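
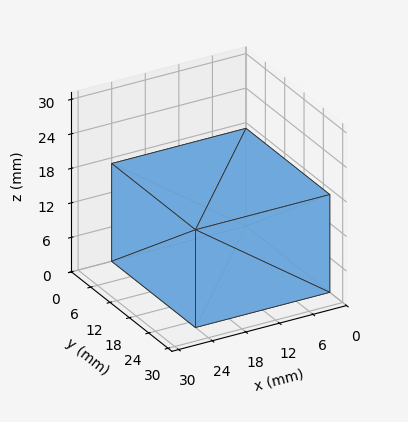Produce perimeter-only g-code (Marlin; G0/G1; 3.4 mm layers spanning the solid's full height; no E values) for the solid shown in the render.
Reading the render: the shape is a rectangular box, roughly 24 × 26 mm footprint and 17 mm tall (dimensions read to the nearest mm from the axis ticks). For the g-code, the solid's height is divided into equal slices at the stated Δz and each level perimeter traced with G1 moves after a G0 lift.

; perimeter-only toolpath
G21 ; units = mm
G90 ; absolute positioning
G28 ; home
; layer 1
G0 Z3.4
G0 X0.0 Y0.0
G1 X24.0 Y0.0
G1 X24.0 Y26.0
G1 X0.0 Y26.0
G1 X0.0 Y0.0
; layer 2
G0 Z6.8
G0 X0.0 Y0.0
G1 X24.0 Y0.0
G1 X24.0 Y26.0
G1 X0.0 Y26.0
G1 X0.0 Y0.0
; layer 3
G0 Z10.2
G0 X0.0 Y0.0
G1 X24.0 Y0.0
G1 X24.0 Y26.0
G1 X0.0 Y26.0
G1 X0.0 Y0.0
; layer 4
G0 Z13.6
G0 X0.0 Y0.0
G1 X24.0 Y0.0
G1 X24.0 Y26.0
G1 X0.0 Y26.0
G1 X0.0 Y0.0
; layer 5
G0 Z17.0
G0 X0.0 Y0.0
G1 X24.0 Y0.0
G1 X24.0 Y26.0
G1 X0.0 Y26.0
G1 X0.0 Y0.0
M2 ; end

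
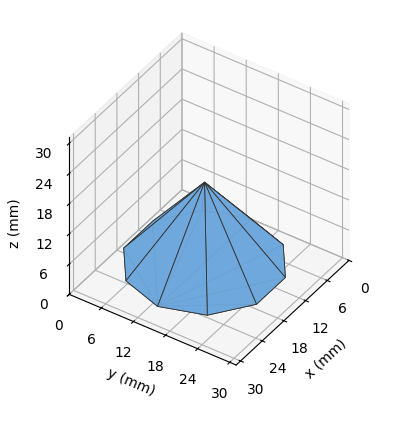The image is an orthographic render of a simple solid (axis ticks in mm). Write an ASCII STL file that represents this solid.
Reading the render: the shape is a regular 10-sided pyramid, base circumscribed radius ≈ 13 mm, apex at z ≈ 16 mm (dimensions read to the nearest mm from the axis ticks). For the STL, each face is triangulated and given an outward normal.

solid part
  facet normal 0.0000 0.0000 -1.0000
    outer loop
      vertex 17.0 25.4 0.0
      vertex 23.5 20.6 0.0
      vertex 26.0 13.0 0.0
    endloop
  endfacet
  facet normal 0.0000 0.0000 -1.0000
    outer loop
      vertex 9.0 25.4 0.0
      vertex 17.0 25.4 0.0
      vertex 26.0 13.0 0.0
    endloop
  endfacet
  facet normal 0.0000 0.0000 -1.0000
    outer loop
      vertex 2.5 20.6 0.0
      vertex 9.0 25.4 0.0
      vertex 26.0 13.0 0.0
    endloop
  endfacet
  facet normal 0.0000 0.0000 -1.0000
    outer loop
      vertex 0.0 13.0 0.0
      vertex 2.5 20.6 0.0
      vertex 26.0 13.0 0.0
    endloop
  endfacet
  facet normal 0.0000 0.0000 -1.0000
    outer loop
      vertex 2.5 5.4 0.0
      vertex 0.0 13.0 0.0
      vertex 26.0 13.0 0.0
    endloop
  endfacet
  facet normal 0.0000 0.0000 -1.0000
    outer loop
      vertex 9.0 0.6 0.0
      vertex 2.5 5.4 0.0
      vertex 26.0 13.0 0.0
    endloop
  endfacet
  facet normal 0.0000 0.0000 -1.0000
    outer loop
      vertex 17.0 0.6 0.0
      vertex 9.0 0.6 0.0
      vertex 26.0 13.0 0.0
    endloop
  endfacet
  facet normal 0.0000 0.0000 -1.0000
    outer loop
      vertex 23.5 5.4 0.0
      vertex 17.0 0.6 0.0
      vertex 26.0 13.0 0.0
    endloop
  endfacet
  facet normal 0.7520 0.2474 0.6110
    outer loop
      vertex 26.0 13.0 0.0
      vertex 23.5 20.6 0.0
      vertex 13.0 13.0 16.0
    endloop
  endfacet
  facet normal 0.4702 0.6368 0.6111
    outer loop
      vertex 23.5 20.6 0.0
      vertex 17.0 25.4 0.0
      vertex 13.0 13.0 16.0
    endloop
  endfacet
  facet normal 0.0000 0.7904 0.6126
    outer loop
      vertex 17.0 25.4 0.0
      vertex 9.0 25.4 0.0
      vertex 13.0 13.0 16.0
    endloop
  endfacet
  facet normal -0.4702 0.6368 0.6111
    outer loop
      vertex 9.0 25.4 0.0
      vertex 2.5 20.6 0.0
      vertex 13.0 13.0 16.0
    endloop
  endfacet
  facet normal -0.7520 0.2474 0.6110
    outer loop
      vertex 2.5 20.6 0.0
      vertex 0.0 13.0 0.0
      vertex 13.0 13.0 16.0
    endloop
  endfacet
  facet normal -0.7520 -0.2474 0.6110
    outer loop
      vertex 0.0 13.0 0.0
      vertex 2.5 5.4 0.0
      vertex 13.0 13.0 16.0
    endloop
  endfacet
  facet normal -0.4702 -0.6368 0.6111
    outer loop
      vertex 2.5 5.4 0.0
      vertex 9.0 0.6 0.0
      vertex 13.0 13.0 16.0
    endloop
  endfacet
  facet normal 0.0000 -0.7904 0.6126
    outer loop
      vertex 9.0 0.6 0.0
      vertex 17.0 0.6 0.0
      vertex 13.0 13.0 16.0
    endloop
  endfacet
  facet normal 0.4702 -0.6368 0.6111
    outer loop
      vertex 17.0 0.6 0.0
      vertex 23.5 5.4 0.0
      vertex 13.0 13.0 16.0
    endloop
  endfacet
  facet normal 0.7520 -0.2474 0.6110
    outer loop
      vertex 23.5 5.4 0.0
      vertex 26.0 13.0 0.0
      vertex 13.0 13.0 16.0
    endloop
  endfacet
endsolid part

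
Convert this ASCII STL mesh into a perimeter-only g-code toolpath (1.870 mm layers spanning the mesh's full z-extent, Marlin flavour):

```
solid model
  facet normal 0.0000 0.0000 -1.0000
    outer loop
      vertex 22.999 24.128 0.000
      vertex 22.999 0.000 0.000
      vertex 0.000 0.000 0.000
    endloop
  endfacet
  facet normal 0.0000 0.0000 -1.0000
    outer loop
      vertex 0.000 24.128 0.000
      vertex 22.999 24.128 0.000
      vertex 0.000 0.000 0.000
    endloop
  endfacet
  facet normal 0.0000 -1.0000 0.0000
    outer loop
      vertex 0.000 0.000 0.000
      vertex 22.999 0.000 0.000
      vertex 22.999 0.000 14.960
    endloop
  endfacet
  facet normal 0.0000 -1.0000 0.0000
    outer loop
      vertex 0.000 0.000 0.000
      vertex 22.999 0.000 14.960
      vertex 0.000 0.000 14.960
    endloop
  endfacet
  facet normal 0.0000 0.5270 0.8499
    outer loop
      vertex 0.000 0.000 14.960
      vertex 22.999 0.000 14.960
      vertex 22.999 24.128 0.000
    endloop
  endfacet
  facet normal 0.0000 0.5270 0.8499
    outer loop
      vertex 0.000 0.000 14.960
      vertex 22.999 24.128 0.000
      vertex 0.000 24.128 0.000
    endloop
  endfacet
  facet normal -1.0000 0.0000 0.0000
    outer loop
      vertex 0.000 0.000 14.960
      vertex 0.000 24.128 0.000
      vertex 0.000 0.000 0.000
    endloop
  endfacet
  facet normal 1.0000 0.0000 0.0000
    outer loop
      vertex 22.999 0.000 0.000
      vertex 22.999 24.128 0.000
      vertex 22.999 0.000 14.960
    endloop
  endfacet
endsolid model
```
; perimeter-only toolpath
G21 ; units = mm
G90 ; absolute positioning
G28 ; home
; layer 1
G0 Z1.870
G0 X0.000 Y0.000
G1 X22.999 Y0.000
G1 X22.999 Y21.112
G1 X0.000 Y21.112
G1 X0.000 Y0.000
; layer 2
G0 Z3.740
G0 X0.000 Y0.000
G1 X22.999 Y0.000
G1 X22.999 Y18.096
G1 X0.000 Y18.096
G1 X0.000 Y0.000
; layer 3
G0 Z5.610
G0 X0.000 Y0.000
G1 X22.999 Y0.000
G1 X22.999 Y15.080
G1 X0.000 Y15.080
G1 X0.000 Y0.000
; layer 4
G0 Z7.480
G0 X0.000 Y0.000
G1 X22.999 Y0.000
G1 X22.999 Y12.064
G1 X0.000 Y12.064
G1 X0.000 Y0.000
; layer 5
G0 Z9.350
G0 X0.000 Y0.000
G1 X22.999 Y0.000
G1 X22.999 Y9.048
G1 X0.000 Y9.048
G1 X0.000 Y0.000
; layer 6
G0 Z11.220
G0 X0.000 Y0.000
G1 X22.999 Y0.000
G1 X22.999 Y6.032
G1 X0.000 Y6.032
G1 X0.000 Y0.000
; layer 7
G0 Z13.090
G0 X0.000 Y0.000
G1 X22.999 Y0.000
G1 X22.999 Y3.016
G1 X0.000 Y3.016
G1 X0.000 Y0.000
M2 ; end

The solid is a wedge (ramp): 23 × 24.1 mm base, rising to 15 mm along the y=0 edge and sloping linearly to z=0 at y=24.1. Slicing at Δz = 1.870 mm — 8 equal slices spanning the solid's height, so layer i sits at z = i·h/8 — gives 7 non-empty perimeters. Each is a 4-segment closed polygon; G0 lifts to the layer z and rapids to the start vertex, then G1 traces the edges. The cross-section shrinks linearly with z (the slice at the apex is degenerate and omitted).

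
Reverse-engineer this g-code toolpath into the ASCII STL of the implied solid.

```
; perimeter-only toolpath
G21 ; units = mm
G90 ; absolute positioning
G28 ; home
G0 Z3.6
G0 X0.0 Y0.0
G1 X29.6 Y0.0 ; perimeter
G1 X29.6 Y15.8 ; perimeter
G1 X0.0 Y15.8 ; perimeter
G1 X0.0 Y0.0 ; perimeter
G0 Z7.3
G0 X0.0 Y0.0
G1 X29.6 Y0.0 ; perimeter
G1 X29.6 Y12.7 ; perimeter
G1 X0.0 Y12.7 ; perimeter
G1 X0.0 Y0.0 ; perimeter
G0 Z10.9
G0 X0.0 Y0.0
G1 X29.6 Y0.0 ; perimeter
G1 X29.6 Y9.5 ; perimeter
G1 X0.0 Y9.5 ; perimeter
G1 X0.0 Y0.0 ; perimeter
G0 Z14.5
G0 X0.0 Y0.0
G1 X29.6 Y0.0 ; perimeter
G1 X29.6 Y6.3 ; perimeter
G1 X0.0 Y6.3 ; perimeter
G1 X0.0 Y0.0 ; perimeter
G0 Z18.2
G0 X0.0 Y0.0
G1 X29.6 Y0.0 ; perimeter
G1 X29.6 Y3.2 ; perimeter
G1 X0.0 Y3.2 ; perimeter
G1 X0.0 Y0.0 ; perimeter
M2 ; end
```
solid part
  facet normal 0.0000 0.0000 -1.0000
    outer loop
      vertex 29.6 19.0 0.0
      vertex 29.6 0.0 0.0
      vertex 0.0 0.0 0.0
    endloop
  endfacet
  facet normal 0.0000 0.0000 -1.0000
    outer loop
      vertex 0.0 19.0 0.0
      vertex 29.6 19.0 0.0
      vertex 0.0 0.0 0.0
    endloop
  endfacet
  facet normal 0.0000 -1.0000 0.0000
    outer loop
      vertex 0.0 0.0 0.0
      vertex 29.6 0.0 0.0
      vertex 29.6 0.0 21.8
    endloop
  endfacet
  facet normal 0.0000 -1.0000 0.0000
    outer loop
      vertex 0.0 0.0 0.0
      vertex 29.6 0.0 21.8
      vertex 0.0 0.0 21.8
    endloop
  endfacet
  facet normal 0.0000 0.7539 0.6570
    outer loop
      vertex 0.0 0.0 21.8
      vertex 29.6 0.0 21.8
      vertex 29.6 19.0 0.0
    endloop
  endfacet
  facet normal 0.0000 0.7539 0.6570
    outer loop
      vertex 0.0 0.0 21.8
      vertex 29.6 19.0 0.0
      vertex 0.0 19.0 0.0
    endloop
  endfacet
  facet normal -1.0000 0.0000 0.0000
    outer loop
      vertex 0.0 0.0 21.8
      vertex 0.0 19.0 0.0
      vertex 0.0 0.0 0.0
    endloop
  endfacet
  facet normal 1.0000 0.0000 0.0000
    outer loop
      vertex 29.6 0.0 0.0
      vertex 29.6 19.0 0.0
      vertex 29.6 0.0 21.8
    endloop
  endfacet
endsolid part

The G0 Z moves step by Δz≈3.6 mm. The G1 loops shrink linearly with z, so the solid tapers from its base footprint up to z≈21.8. Closing with a flat bottom cap and the tapered top and triangulating gives 8 facets — a wedge (ramp): 29.6 × 19 mm base, rising to 21.8 mm along the y=0 edge and sloping linearly to z=0 at y=19.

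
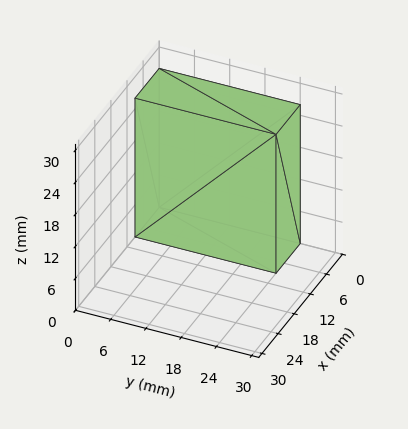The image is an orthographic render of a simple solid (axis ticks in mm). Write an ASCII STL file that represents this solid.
Reading the render: the shape is a rectangular box, roughly 9 × 24 mm footprint and 26 mm tall (dimensions read to the nearest mm from the axis ticks). For the STL, each face is triangulated and given an outward normal.

solid part
  facet normal 0.0000 0.0000 -1.0000
    outer loop
      vertex 9.0 24.0 0.0
      vertex 9.0 0.0 0.0
      vertex 0.0 0.0 0.0
    endloop
  endfacet
  facet normal 0.0000 0.0000 -1.0000
    outer loop
      vertex 0.0 24.0 0.0
      vertex 9.0 24.0 0.0
      vertex 0.0 0.0 0.0
    endloop
  endfacet
  facet normal 0.0000 0.0000 1.0000
    outer loop
      vertex 0.0 0.0 26.0
      vertex 9.0 0.0 26.0
      vertex 9.0 24.0 26.0
    endloop
  endfacet
  facet normal 0.0000 0.0000 1.0000
    outer loop
      vertex 0.0 0.0 26.0
      vertex 9.0 24.0 26.0
      vertex 0.0 24.0 26.0
    endloop
  endfacet
  facet normal 0.0000 -1.0000 0.0000
    outer loop
      vertex 0.0 0.0 0.0
      vertex 9.0 0.0 0.0
      vertex 9.0 0.0 26.0
    endloop
  endfacet
  facet normal 0.0000 -1.0000 0.0000
    outer loop
      vertex 0.0 0.0 0.0
      vertex 9.0 0.0 26.0
      vertex 0.0 0.0 26.0
    endloop
  endfacet
  facet normal 0.0000 1.0000 0.0000
    outer loop
      vertex 9.0 24.0 26.0
      vertex 9.0 24.0 0.0
      vertex 0.0 24.0 0.0
    endloop
  endfacet
  facet normal 0.0000 1.0000 0.0000
    outer loop
      vertex 0.0 24.0 26.0
      vertex 9.0 24.0 26.0
      vertex 0.0 24.0 0.0
    endloop
  endfacet
  facet normal -1.0000 0.0000 0.0000
    outer loop
      vertex 0.0 24.0 26.0
      vertex 0.0 24.0 0.0
      vertex 0.0 0.0 0.0
    endloop
  endfacet
  facet normal -1.0000 0.0000 0.0000
    outer loop
      vertex 0.0 0.0 26.0
      vertex 0.0 24.0 26.0
      vertex 0.0 0.0 0.0
    endloop
  endfacet
  facet normal 1.0000 0.0000 0.0000
    outer loop
      vertex 9.0 0.0 0.0
      vertex 9.0 24.0 0.0
      vertex 9.0 24.0 26.0
    endloop
  endfacet
  facet normal 1.0000 0.0000 0.0000
    outer loop
      vertex 9.0 0.0 0.0
      vertex 9.0 24.0 26.0
      vertex 9.0 0.0 26.0
    endloop
  endfacet
endsolid part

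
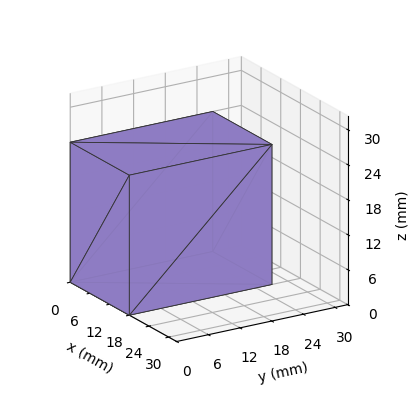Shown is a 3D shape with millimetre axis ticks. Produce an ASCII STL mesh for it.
Reading the render: the shape is a rectangular box, roughly 18 × 27 mm footprint and 24 mm tall (dimensions read to the nearest mm from the axis ticks). For the STL, each face is triangulated and given an outward normal.

solid part
  facet normal 0.0000 0.0000 -1.0000
    outer loop
      vertex 18.00 27.00 0.00
      vertex 18.00 0.00 0.00
      vertex 0.00 0.00 0.00
    endloop
  endfacet
  facet normal 0.0000 0.0000 -1.0000
    outer loop
      vertex 0.00 27.00 0.00
      vertex 18.00 27.00 0.00
      vertex 0.00 0.00 0.00
    endloop
  endfacet
  facet normal 0.0000 0.0000 1.0000
    outer loop
      vertex 0.00 0.00 24.00
      vertex 18.00 0.00 24.00
      vertex 18.00 27.00 24.00
    endloop
  endfacet
  facet normal 0.0000 0.0000 1.0000
    outer loop
      vertex 0.00 0.00 24.00
      vertex 18.00 27.00 24.00
      vertex 0.00 27.00 24.00
    endloop
  endfacet
  facet normal 0.0000 -1.0000 0.0000
    outer loop
      vertex 0.00 0.00 0.00
      vertex 18.00 0.00 0.00
      vertex 18.00 0.00 24.00
    endloop
  endfacet
  facet normal 0.0000 -1.0000 0.0000
    outer loop
      vertex 0.00 0.00 0.00
      vertex 18.00 0.00 24.00
      vertex 0.00 0.00 24.00
    endloop
  endfacet
  facet normal 0.0000 1.0000 0.0000
    outer loop
      vertex 18.00 27.00 24.00
      vertex 18.00 27.00 0.00
      vertex 0.00 27.00 0.00
    endloop
  endfacet
  facet normal 0.0000 1.0000 0.0000
    outer loop
      vertex 0.00 27.00 24.00
      vertex 18.00 27.00 24.00
      vertex 0.00 27.00 0.00
    endloop
  endfacet
  facet normal -1.0000 0.0000 0.0000
    outer loop
      vertex 0.00 27.00 24.00
      vertex 0.00 27.00 0.00
      vertex 0.00 0.00 0.00
    endloop
  endfacet
  facet normal -1.0000 0.0000 0.0000
    outer loop
      vertex 0.00 0.00 24.00
      vertex 0.00 27.00 24.00
      vertex 0.00 0.00 0.00
    endloop
  endfacet
  facet normal 1.0000 0.0000 0.0000
    outer loop
      vertex 18.00 0.00 0.00
      vertex 18.00 27.00 0.00
      vertex 18.00 27.00 24.00
    endloop
  endfacet
  facet normal 1.0000 0.0000 0.0000
    outer loop
      vertex 18.00 0.00 0.00
      vertex 18.00 27.00 24.00
      vertex 18.00 0.00 24.00
    endloop
  endfacet
endsolid part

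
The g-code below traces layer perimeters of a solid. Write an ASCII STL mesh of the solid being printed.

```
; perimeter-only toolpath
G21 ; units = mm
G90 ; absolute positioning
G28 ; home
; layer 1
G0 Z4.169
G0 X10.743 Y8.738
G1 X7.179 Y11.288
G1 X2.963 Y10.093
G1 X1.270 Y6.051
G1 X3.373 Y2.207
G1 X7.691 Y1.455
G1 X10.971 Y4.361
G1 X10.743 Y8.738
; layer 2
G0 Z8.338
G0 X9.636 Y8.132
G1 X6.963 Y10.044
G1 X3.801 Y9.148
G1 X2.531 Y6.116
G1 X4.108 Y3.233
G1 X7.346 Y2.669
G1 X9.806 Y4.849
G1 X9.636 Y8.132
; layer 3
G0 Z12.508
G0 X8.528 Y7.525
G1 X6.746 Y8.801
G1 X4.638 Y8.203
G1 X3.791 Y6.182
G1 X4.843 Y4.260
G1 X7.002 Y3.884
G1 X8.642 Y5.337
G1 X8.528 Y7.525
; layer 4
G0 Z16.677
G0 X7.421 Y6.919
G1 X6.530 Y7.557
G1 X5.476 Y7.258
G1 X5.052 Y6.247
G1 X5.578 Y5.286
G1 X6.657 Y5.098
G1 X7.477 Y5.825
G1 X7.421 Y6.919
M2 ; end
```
solid part
  facet normal 0.0000 0.0000 -1.0000
    outer loop
      vertex 2.126 11.038 0.000
      vertex 7.396 12.532 0.000
      vertex 11.851 9.344 0.000
    endloop
  endfacet
  facet normal 0.0000 0.0000 -1.0000
    outer loop
      vertex 0.009 5.985 0.000
      vertex 2.126 11.038 0.000
      vertex 11.851 9.344 0.000
    endloop
  endfacet
  facet normal 0.0000 0.0000 -1.0000
    outer loop
      vertex 2.638 1.180 0.000
      vertex 0.009 5.985 0.000
      vertex 11.851 9.344 0.000
    endloop
  endfacet
  facet normal 0.0000 0.0000 -1.0000
    outer loop
      vertex 8.035 0.240 0.000
      vertex 2.638 1.180 0.000
      vertex 11.851 9.344 0.000
    endloop
  endfacet
  facet normal 0.0000 0.0000 -1.0000
    outer loop
      vertex 12.135 3.873 0.000
      vertex 8.035 0.240 0.000
      vertex 11.851 9.344 0.000
    endloop
  endfacet
  facet normal 0.5614 0.7845 0.2632
    outer loop
      vertex 11.851 9.344 0.000
      vertex 7.396 12.532 0.000
      vertex 6.313 6.313 20.846
    endloop
  endfacet
  facet normal -0.2631 0.9282 0.2632
    outer loop
      vertex 7.396 12.532 0.000
      vertex 2.126 11.038 0.000
      vertex 6.313 6.313 20.846
    endloop
  endfacet
  facet normal -0.8898 0.3728 0.2632
    outer loop
      vertex 2.126 11.038 0.000
      vertex 0.009 5.985 0.000
      vertex 6.313 6.313 20.846
    endloop
  endfacet
  facet normal -0.8463 -0.4631 0.2632
    outer loop
      vertex 0.009 5.985 0.000
      vertex 2.638 1.180 0.000
      vertex 6.313 6.313 20.846
    endloop
  endfacet
  facet normal -0.1655 -0.9504 0.2632
    outer loop
      vertex 2.638 1.180 0.000
      vertex 8.035 0.240 0.000
      vertex 6.313 6.313 20.846
    endloop
  endfacet
  facet normal 0.6398 -0.7221 0.2632
    outer loop
      vertex 8.035 0.240 0.000
      vertex 12.135 3.873 0.000
      vertex 6.313 6.313 20.846
    endloop
  endfacet
  facet normal 0.9634 0.0500 0.2632
    outer loop
      vertex 12.135 3.873 0.000
      vertex 11.851 9.344 0.000
      vertex 6.313 6.313 20.846
    endloop
  endfacet
endsolid part

The G0 Z moves step by Δz≈4.169 mm. The G1 loops shrink linearly with z, so the solid tapers from its base footprint up to z≈20.8. Closing with a flat bottom cap and the tapered top and triangulating gives 12 facets — a regular 7-sided pyramid, base circumscribed radius ≈ 6.31 mm, apex at z ≈ 20.8 mm.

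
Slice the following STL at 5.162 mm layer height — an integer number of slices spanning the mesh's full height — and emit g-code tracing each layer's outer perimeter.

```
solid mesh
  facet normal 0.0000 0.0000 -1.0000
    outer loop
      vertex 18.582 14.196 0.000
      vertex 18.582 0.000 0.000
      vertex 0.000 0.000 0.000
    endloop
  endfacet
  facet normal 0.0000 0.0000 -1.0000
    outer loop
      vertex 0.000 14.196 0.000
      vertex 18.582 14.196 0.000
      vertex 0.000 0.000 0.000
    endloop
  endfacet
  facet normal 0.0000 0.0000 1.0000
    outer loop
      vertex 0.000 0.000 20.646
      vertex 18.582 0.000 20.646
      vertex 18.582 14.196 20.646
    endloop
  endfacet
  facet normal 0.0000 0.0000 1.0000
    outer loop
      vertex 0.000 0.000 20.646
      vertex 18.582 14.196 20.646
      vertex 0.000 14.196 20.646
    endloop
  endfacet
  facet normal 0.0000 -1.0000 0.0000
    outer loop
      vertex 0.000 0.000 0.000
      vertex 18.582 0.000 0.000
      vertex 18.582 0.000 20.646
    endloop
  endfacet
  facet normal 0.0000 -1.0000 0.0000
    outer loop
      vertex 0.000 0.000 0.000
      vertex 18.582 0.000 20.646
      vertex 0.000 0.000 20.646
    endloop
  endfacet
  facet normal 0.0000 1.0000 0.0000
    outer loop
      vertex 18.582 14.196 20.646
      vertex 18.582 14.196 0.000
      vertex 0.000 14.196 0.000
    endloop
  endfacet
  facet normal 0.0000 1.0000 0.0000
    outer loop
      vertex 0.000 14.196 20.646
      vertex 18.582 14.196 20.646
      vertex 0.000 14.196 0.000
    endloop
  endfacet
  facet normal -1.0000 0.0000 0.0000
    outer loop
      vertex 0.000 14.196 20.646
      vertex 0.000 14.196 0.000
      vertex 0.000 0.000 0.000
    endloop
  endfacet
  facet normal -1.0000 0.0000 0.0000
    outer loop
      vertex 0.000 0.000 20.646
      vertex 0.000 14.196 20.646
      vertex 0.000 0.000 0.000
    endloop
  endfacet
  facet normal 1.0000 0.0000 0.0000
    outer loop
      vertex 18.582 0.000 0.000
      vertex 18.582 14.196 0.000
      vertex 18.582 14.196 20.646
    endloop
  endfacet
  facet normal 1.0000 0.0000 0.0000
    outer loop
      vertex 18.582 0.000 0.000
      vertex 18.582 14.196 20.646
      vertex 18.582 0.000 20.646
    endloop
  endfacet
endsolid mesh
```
; perimeter-only toolpath
G21 ; units = mm
G90 ; absolute positioning
G28 ; home
; layer 1
G0 Z5.162
G0 X0.000 Y0.000
G1 X18.582 Y0.000
G1 X18.582 Y14.196
G1 X0.000 Y14.196
G1 X0.000 Y0.000
; layer 2
G0 Z10.323
G0 X0.000 Y0.000
G1 X18.582 Y0.000
G1 X18.582 Y14.196
G1 X0.000 Y14.196
G1 X0.000 Y0.000
; layer 3
G0 Z15.485
G0 X0.000 Y0.000
G1 X18.582 Y0.000
G1 X18.582 Y14.196
G1 X0.000 Y14.196
G1 X0.000 Y0.000
; layer 4
G0 Z20.646
G0 X0.000 Y0.000
G1 X18.582 Y0.000
G1 X18.582 Y14.196
G1 X0.000 Y14.196
G1 X0.000 Y0.000
M2 ; end

The solid is a rectangular box, roughly 18.6 × 14.2 mm footprint and 20.6 mm tall. Slicing at Δz = 5.162 mm — 4 equal slices spanning the solid's height, so layer i sits at z = i·h/4 — gives 4 non-empty perimeters. Each is a 4-segment closed polygon; G0 lifts to the layer z and rapids to the start vertex, then G1 traces the edges.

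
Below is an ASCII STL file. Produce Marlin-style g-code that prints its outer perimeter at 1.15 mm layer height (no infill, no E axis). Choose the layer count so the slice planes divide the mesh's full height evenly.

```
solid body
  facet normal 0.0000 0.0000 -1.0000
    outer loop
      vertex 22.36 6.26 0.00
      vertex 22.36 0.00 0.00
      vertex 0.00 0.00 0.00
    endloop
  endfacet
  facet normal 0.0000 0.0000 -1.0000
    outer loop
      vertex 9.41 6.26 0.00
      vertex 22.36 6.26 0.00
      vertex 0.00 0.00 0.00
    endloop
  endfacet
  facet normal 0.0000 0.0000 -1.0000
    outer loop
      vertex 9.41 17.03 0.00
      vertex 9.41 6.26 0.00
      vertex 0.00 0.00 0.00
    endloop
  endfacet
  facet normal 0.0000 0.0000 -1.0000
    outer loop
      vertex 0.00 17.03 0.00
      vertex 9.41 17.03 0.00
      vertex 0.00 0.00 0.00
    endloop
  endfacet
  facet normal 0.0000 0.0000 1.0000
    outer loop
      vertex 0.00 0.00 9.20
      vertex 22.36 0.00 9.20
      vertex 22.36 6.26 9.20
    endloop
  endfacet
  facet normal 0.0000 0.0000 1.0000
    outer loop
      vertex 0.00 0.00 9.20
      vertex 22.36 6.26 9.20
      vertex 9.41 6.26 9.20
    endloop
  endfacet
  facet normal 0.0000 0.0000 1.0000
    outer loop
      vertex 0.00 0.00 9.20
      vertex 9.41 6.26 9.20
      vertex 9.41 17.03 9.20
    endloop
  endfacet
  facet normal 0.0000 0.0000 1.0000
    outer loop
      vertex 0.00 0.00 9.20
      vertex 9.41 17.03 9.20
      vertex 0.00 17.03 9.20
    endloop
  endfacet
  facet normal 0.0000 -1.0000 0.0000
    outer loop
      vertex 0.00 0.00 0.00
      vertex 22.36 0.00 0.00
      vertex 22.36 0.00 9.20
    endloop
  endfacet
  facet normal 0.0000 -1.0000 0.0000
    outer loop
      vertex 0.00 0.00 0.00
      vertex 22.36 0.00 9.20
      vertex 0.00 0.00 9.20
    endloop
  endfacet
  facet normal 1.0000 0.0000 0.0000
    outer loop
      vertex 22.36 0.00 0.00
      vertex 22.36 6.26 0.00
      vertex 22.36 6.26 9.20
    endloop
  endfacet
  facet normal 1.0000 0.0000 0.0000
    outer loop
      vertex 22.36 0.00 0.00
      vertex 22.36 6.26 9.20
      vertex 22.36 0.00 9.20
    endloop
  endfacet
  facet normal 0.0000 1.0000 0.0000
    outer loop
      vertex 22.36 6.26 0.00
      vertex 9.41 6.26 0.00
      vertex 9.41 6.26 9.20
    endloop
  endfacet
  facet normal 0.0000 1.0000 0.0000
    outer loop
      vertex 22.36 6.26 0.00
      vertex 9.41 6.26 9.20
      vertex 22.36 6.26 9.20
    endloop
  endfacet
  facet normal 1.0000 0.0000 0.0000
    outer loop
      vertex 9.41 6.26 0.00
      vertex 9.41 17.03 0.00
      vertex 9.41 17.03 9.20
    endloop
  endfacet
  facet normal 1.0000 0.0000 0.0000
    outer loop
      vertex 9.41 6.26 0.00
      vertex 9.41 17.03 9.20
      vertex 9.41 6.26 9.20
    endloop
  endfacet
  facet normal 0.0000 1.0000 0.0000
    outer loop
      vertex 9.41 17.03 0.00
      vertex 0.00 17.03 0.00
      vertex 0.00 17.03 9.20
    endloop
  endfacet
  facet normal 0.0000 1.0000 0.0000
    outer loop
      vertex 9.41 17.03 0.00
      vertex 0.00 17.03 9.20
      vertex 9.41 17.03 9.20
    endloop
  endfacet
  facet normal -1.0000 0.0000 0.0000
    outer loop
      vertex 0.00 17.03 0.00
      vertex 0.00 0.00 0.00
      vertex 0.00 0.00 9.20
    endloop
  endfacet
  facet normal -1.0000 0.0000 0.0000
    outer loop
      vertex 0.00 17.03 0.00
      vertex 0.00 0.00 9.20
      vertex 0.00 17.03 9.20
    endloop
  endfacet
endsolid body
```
; perimeter-only toolpath
G21 ; units = mm
G90 ; absolute positioning
G28 ; home
; layer 1
G0 Z1.15
G0 X0.00 Y0.00
G1 X22.36 Y0.00
G1 X22.36 Y6.26
G1 X9.41 Y6.26
G1 X9.41 Y17.03
G1 X0.00 Y17.03
G1 X0.00 Y0.00
; layer 2
G0 Z2.30
G0 X0.00 Y0.00
G1 X22.36 Y0.00
G1 X22.36 Y6.26
G1 X9.41 Y6.26
G1 X9.41 Y17.03
G1 X0.00 Y17.03
G1 X0.00 Y0.00
; layer 3
G0 Z3.45
G0 X0.00 Y0.00
G1 X22.36 Y0.00
G1 X22.36 Y6.26
G1 X9.41 Y6.26
G1 X9.41 Y17.03
G1 X0.00 Y17.03
G1 X0.00 Y0.00
; layer 4
G0 Z4.60
G0 X0.00 Y0.00
G1 X22.36 Y0.00
G1 X22.36 Y6.26
G1 X9.41 Y6.26
G1 X9.41 Y17.03
G1 X0.00 Y17.03
G1 X0.00 Y0.00
; layer 5
G0 Z5.75
G0 X0.00 Y0.00
G1 X22.36 Y0.00
G1 X22.36 Y6.26
G1 X9.41 Y6.26
G1 X9.41 Y17.03
G1 X0.00 Y17.03
G1 X0.00 Y0.00
; layer 6
G0 Z6.90
G0 X0.00 Y0.00
G1 X22.36 Y0.00
G1 X22.36 Y6.26
G1 X9.41 Y6.26
G1 X9.41 Y17.03
G1 X0.00 Y17.03
G1 X0.00 Y0.00
; layer 7
G0 Z8.05
G0 X0.00 Y0.00
G1 X22.36 Y0.00
G1 X22.36 Y6.26
G1 X9.41 Y6.26
G1 X9.41 Y17.03
G1 X0.00 Y17.03
G1 X0.00 Y0.00
; layer 8
G0 Z9.20
G0 X0.00 Y0.00
G1 X22.36 Y0.00
G1 X22.36 Y6.26
G1 X9.41 Y6.26
G1 X9.41 Y17.03
G1 X0.00 Y17.03
G1 X0.00 Y0.00
M2 ; end

The solid is an L-shaped prism: outer 22.4 × 17 mm, arm thicknesses ≈ 6.26 mm (horizontal) and 9.41 mm (vertical), extruded 9.2 mm in z. Slicing at Δz = 1.15 mm — 8 equal slices spanning the solid's height, so layer i sits at z = i·h/8 — gives 8 non-empty perimeters. Each is a 6-segment closed polygon; G0 lifts to the layer z and rapids to the start vertex, then G1 traces the edges.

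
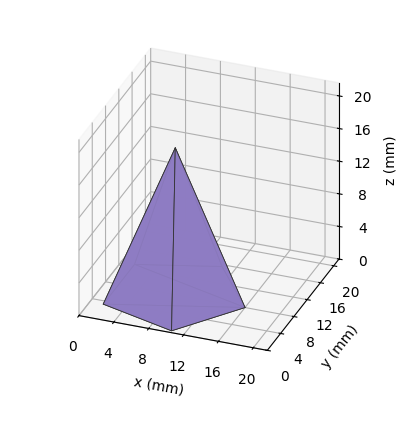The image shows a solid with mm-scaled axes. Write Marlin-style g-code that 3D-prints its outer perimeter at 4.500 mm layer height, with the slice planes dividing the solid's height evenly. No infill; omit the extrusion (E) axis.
Reading the render: the shape is a regular 5-sided pyramid, base circumscribed radius ≈ 8 mm, apex at z ≈ 18 mm (dimensions read to the nearest mm from the axis ticks). For the g-code, the solid's height is divided into equal slices at the stated Δz and each level perimeter traced with G1 moves after a G0 lift.

; perimeter-only toolpath
G21 ; units = mm
G90 ; absolute positioning
G28 ; home
; layer 1
G0 Z4.500
G0 X14.000 Y8.000
G1 X9.854 Y13.706
G1 X3.146 Y11.527
G1 X3.146 Y4.473
G1 X9.854 Y2.294
G1 X14.000 Y8.000
; layer 2
G0 Z9.000
G0 X12.000 Y8.000
G1 X9.236 Y11.804
G1 X4.764 Y10.351
G1 X4.764 Y5.649
G1 X9.236 Y4.196
G1 X12.000 Y8.000
; layer 3
G0 Z13.500
G0 X10.000 Y8.000
G1 X8.618 Y9.902
G1 X6.382 Y9.175
G1 X6.382 Y6.825
G1 X8.618 Y6.098
G1 X10.000 Y8.000
M2 ; end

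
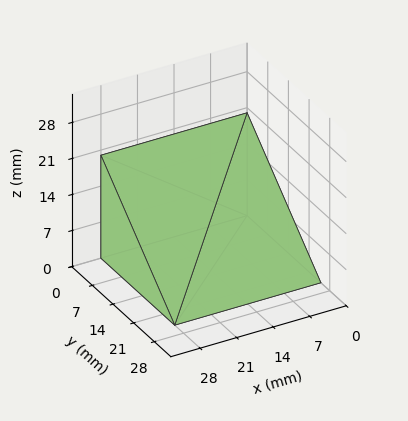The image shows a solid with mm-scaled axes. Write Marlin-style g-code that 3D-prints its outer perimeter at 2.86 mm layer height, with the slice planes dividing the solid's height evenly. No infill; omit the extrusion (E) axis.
Reading the render: the shape is a wedge (ramp): 28 × 25 mm base, rising to 20 mm along the y=0 edge and sloping linearly to z=0 at y=25 (dimensions read to the nearest mm from the axis ticks). For the g-code, the solid's height is divided into equal slices at the stated Δz and each level perimeter traced with G1 moves after a G0 lift.

; perimeter-only toolpath
G21 ; units = mm
G90 ; absolute positioning
G28 ; home
; layer 1
G0 Z2.86
G0 X0.00 Y0.00
G1 X28.00 Y0.00
G1 X28.00 Y21.43
G1 X0.00 Y21.43
G1 X0.00 Y0.00
; layer 2
G0 Z5.71
G0 X0.00 Y0.00
G1 X28.00 Y0.00
G1 X28.00 Y17.86
G1 X0.00 Y17.86
G1 X0.00 Y0.00
; layer 3
G0 Z8.57
G0 X0.00 Y0.00
G1 X28.00 Y0.00
G1 X28.00 Y14.29
G1 X0.00 Y14.29
G1 X0.00 Y0.00
; layer 4
G0 Z11.43
G0 X0.00 Y0.00
G1 X28.00 Y0.00
G1 X28.00 Y10.71
G1 X0.00 Y10.71
G1 X0.00 Y0.00
; layer 5
G0 Z14.29
G0 X0.00 Y0.00
G1 X28.00 Y0.00
G1 X28.00 Y7.14
G1 X0.00 Y7.14
G1 X0.00 Y0.00
; layer 6
G0 Z17.14
G0 X0.00 Y0.00
G1 X28.00 Y0.00
G1 X28.00 Y3.57
G1 X0.00 Y3.57
G1 X0.00 Y0.00
M2 ; end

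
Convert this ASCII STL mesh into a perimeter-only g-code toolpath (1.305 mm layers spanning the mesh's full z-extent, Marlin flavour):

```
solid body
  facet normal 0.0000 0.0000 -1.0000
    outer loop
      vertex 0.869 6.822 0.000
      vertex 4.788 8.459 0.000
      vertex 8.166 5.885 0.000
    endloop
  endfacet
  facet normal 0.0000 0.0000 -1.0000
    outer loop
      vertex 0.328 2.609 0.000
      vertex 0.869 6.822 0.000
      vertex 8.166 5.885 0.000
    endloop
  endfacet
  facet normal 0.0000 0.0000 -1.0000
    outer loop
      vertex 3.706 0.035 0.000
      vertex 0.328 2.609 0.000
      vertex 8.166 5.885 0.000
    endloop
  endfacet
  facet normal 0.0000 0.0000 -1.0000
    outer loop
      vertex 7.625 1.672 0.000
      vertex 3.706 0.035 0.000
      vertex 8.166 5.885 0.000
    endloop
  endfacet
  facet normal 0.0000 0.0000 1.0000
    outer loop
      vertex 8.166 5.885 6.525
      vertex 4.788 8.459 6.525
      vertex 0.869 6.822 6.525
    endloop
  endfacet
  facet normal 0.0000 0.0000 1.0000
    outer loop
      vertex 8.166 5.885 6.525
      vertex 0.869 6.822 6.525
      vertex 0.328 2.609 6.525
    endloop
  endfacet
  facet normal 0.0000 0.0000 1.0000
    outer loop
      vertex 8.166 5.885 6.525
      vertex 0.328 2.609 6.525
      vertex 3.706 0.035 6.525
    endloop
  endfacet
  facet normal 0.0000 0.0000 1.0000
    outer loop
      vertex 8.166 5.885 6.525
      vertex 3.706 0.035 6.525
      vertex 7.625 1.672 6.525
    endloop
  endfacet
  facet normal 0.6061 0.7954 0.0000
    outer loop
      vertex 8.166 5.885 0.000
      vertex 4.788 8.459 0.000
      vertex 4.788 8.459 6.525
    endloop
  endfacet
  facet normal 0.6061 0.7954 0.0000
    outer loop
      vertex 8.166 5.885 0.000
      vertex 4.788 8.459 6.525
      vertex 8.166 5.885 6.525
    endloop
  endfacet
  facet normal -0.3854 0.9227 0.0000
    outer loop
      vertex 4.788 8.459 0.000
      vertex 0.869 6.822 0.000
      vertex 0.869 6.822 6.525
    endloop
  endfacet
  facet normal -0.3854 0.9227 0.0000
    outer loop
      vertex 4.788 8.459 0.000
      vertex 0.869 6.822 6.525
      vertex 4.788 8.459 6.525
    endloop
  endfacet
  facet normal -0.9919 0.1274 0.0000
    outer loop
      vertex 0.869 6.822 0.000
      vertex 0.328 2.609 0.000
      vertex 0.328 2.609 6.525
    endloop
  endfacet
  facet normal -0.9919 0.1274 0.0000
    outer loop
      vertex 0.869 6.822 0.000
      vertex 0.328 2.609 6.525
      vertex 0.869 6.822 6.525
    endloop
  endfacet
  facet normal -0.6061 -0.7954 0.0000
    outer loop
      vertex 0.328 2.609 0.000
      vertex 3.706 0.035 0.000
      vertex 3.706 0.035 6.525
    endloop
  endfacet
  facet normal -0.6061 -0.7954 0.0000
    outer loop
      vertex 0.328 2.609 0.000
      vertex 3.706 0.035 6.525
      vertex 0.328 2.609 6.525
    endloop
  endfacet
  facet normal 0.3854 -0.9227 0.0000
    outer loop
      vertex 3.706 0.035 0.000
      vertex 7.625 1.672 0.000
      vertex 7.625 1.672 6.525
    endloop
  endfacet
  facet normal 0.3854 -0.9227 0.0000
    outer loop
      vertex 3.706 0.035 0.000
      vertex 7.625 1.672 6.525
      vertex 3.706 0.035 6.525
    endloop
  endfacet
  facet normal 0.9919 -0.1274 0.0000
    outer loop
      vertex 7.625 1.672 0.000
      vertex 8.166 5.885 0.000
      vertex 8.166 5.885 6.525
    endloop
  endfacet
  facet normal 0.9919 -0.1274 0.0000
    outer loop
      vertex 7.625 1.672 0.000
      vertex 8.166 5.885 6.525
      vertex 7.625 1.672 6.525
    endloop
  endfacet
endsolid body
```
; perimeter-only toolpath
G21 ; units = mm
G90 ; absolute positioning
G28 ; home
; layer 1
G0 Z1.305
G0 X8.166 Y5.885
G1 X4.788 Y8.459
G1 X0.869 Y6.822
G1 X0.328 Y2.609
G1 X3.706 Y0.035
G1 X7.625 Y1.672
G1 X8.166 Y5.885
; layer 2
G0 Z2.610
G0 X8.166 Y5.885
G1 X4.788 Y8.459
G1 X0.869 Y6.822
G1 X0.328 Y2.609
G1 X3.706 Y0.035
G1 X7.625 Y1.672
G1 X8.166 Y5.885
; layer 3
G0 Z3.915
G0 X8.166 Y5.885
G1 X4.788 Y8.459
G1 X0.869 Y6.822
G1 X0.328 Y2.609
G1 X3.706 Y0.035
G1 X7.625 Y1.672
G1 X8.166 Y5.885
; layer 4
G0 Z5.220
G0 X8.166 Y5.885
G1 X4.788 Y8.459
G1 X0.869 Y6.822
G1 X0.328 Y2.609
G1 X3.706 Y0.035
G1 X7.625 Y1.672
G1 X8.166 Y5.885
; layer 5
G0 Z6.525
G0 X8.166 Y5.885
G1 X4.788 Y8.459
G1 X0.869 Y6.822
G1 X0.328 Y2.609
G1 X3.706 Y0.035
G1 X7.625 Y1.672
G1 X8.166 Y5.885
M2 ; end

The solid is a regular 6-sided prism (a cylinder approximated with 6 flat sides), circumscribed radius ≈ 4.25 mm, height ≈ 6.53 mm. Slicing at Δz = 1.305 mm — 5 equal slices spanning the solid's height, so layer i sits at z = i·h/5 — gives 5 non-empty perimeters. Each is a 6-segment closed polygon; G0 lifts to the layer z and rapids to the start vertex, then G1 traces the edges.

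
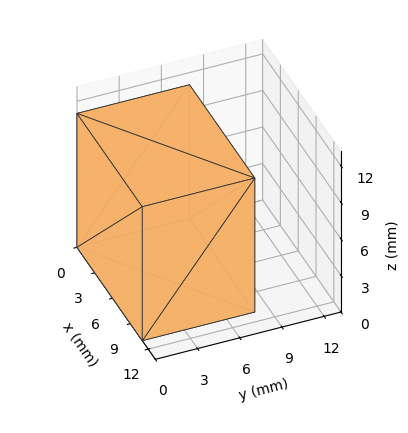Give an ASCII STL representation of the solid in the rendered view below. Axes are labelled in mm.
Reading the render: the shape is a rectangular box, roughly 11 × 8 mm footprint and 11 mm tall (dimensions read to the nearest mm from the axis ticks). For the STL, each face is triangulated and given an outward normal.

solid part
  facet normal 0.0000 0.0000 -1.0000
    outer loop
      vertex 11.000 8.000 0.000
      vertex 11.000 0.000 0.000
      vertex 0.000 0.000 0.000
    endloop
  endfacet
  facet normal 0.0000 0.0000 -1.0000
    outer loop
      vertex 0.000 8.000 0.000
      vertex 11.000 8.000 0.000
      vertex 0.000 0.000 0.000
    endloop
  endfacet
  facet normal 0.0000 0.0000 1.0000
    outer loop
      vertex 0.000 0.000 11.000
      vertex 11.000 0.000 11.000
      vertex 11.000 8.000 11.000
    endloop
  endfacet
  facet normal 0.0000 0.0000 1.0000
    outer loop
      vertex 0.000 0.000 11.000
      vertex 11.000 8.000 11.000
      vertex 0.000 8.000 11.000
    endloop
  endfacet
  facet normal 0.0000 -1.0000 0.0000
    outer loop
      vertex 0.000 0.000 0.000
      vertex 11.000 0.000 0.000
      vertex 11.000 0.000 11.000
    endloop
  endfacet
  facet normal 0.0000 -1.0000 0.0000
    outer loop
      vertex 0.000 0.000 0.000
      vertex 11.000 0.000 11.000
      vertex 0.000 0.000 11.000
    endloop
  endfacet
  facet normal 0.0000 1.0000 0.0000
    outer loop
      vertex 11.000 8.000 11.000
      vertex 11.000 8.000 0.000
      vertex 0.000 8.000 0.000
    endloop
  endfacet
  facet normal 0.0000 1.0000 0.0000
    outer loop
      vertex 0.000 8.000 11.000
      vertex 11.000 8.000 11.000
      vertex 0.000 8.000 0.000
    endloop
  endfacet
  facet normal -1.0000 0.0000 0.0000
    outer loop
      vertex 0.000 8.000 11.000
      vertex 0.000 8.000 0.000
      vertex 0.000 0.000 0.000
    endloop
  endfacet
  facet normal -1.0000 0.0000 0.0000
    outer loop
      vertex 0.000 0.000 11.000
      vertex 0.000 8.000 11.000
      vertex 0.000 0.000 0.000
    endloop
  endfacet
  facet normal 1.0000 0.0000 0.0000
    outer loop
      vertex 11.000 0.000 0.000
      vertex 11.000 8.000 0.000
      vertex 11.000 8.000 11.000
    endloop
  endfacet
  facet normal 1.0000 0.0000 0.0000
    outer loop
      vertex 11.000 0.000 0.000
      vertex 11.000 8.000 11.000
      vertex 11.000 0.000 11.000
    endloop
  endfacet
endsolid part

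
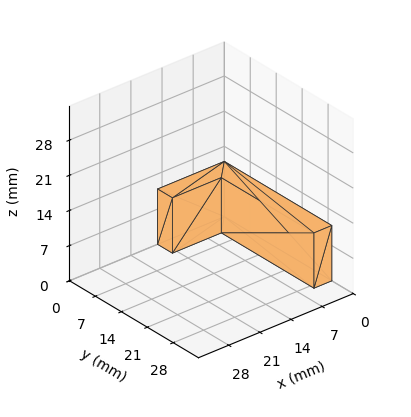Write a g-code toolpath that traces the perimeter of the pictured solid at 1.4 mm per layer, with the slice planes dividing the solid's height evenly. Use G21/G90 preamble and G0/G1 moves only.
Reading the render: the shape is an L-shaped prism: outer 15 × 29 mm, arm thicknesses ≈ 4 mm (horizontal) and 4 mm (vertical), extruded 11 mm in z (dimensions read to the nearest mm from the axis ticks). For the g-code, the solid's height is divided into equal slices at the stated Δz and each level perimeter traced with G1 moves after a G0 lift.

; perimeter-only toolpath
G21 ; units = mm
G90 ; absolute positioning
G28 ; home
; layer 1
G0 Z1.4
G0 X0.0 Y0.0
G1 X15.0 Y0.0
G1 X15.0 Y4.0
G1 X4.0 Y4.0
G1 X4.0 Y29.0
G1 X0.0 Y29.0
G1 X0.0 Y0.0
; layer 2
G0 Z2.8
G0 X0.0 Y0.0
G1 X15.0 Y0.0
G1 X15.0 Y4.0
G1 X4.0 Y4.0
G1 X4.0 Y29.0
G1 X0.0 Y29.0
G1 X0.0 Y0.0
; layer 3
G0 Z4.1
G0 X0.0 Y0.0
G1 X15.0 Y0.0
G1 X15.0 Y4.0
G1 X4.0 Y4.0
G1 X4.0 Y29.0
G1 X0.0 Y29.0
G1 X0.0 Y0.0
; layer 4
G0 Z5.5
G0 X0.0 Y0.0
G1 X15.0 Y0.0
G1 X15.0 Y4.0
G1 X4.0 Y4.0
G1 X4.0 Y29.0
G1 X0.0 Y29.0
G1 X0.0 Y0.0
; layer 5
G0 Z6.9
G0 X0.0 Y0.0
G1 X15.0 Y0.0
G1 X15.0 Y4.0
G1 X4.0 Y4.0
G1 X4.0 Y29.0
G1 X0.0 Y29.0
G1 X0.0 Y0.0
; layer 6
G0 Z8.2
G0 X0.0 Y0.0
G1 X15.0 Y0.0
G1 X15.0 Y4.0
G1 X4.0 Y4.0
G1 X4.0 Y29.0
G1 X0.0 Y29.0
G1 X0.0 Y0.0
; layer 7
G0 Z9.6
G0 X0.0 Y0.0
G1 X15.0 Y0.0
G1 X15.0 Y4.0
G1 X4.0 Y4.0
G1 X4.0 Y29.0
G1 X0.0 Y29.0
G1 X0.0 Y0.0
; layer 8
G0 Z11.0
G0 X0.0 Y0.0
G1 X15.0 Y0.0
G1 X15.0 Y4.0
G1 X4.0 Y4.0
G1 X4.0 Y29.0
G1 X0.0 Y29.0
G1 X0.0 Y0.0
M2 ; end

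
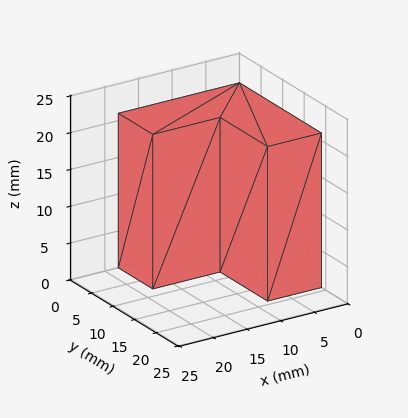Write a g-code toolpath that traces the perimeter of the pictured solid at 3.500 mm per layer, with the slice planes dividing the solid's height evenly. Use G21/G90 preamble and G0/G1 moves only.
Reading the render: the shape is an L-shaped prism: outer 18 × 19 mm, arm thicknesses ≈ 8 mm (horizontal) and 8 mm (vertical), extruded 21 mm in z (dimensions read to the nearest mm from the axis ticks). For the g-code, the solid's height is divided into equal slices at the stated Δz and each level perimeter traced with G1 moves after a G0 lift.

; perimeter-only toolpath
G21 ; units = mm
G90 ; absolute positioning
G28 ; home
; layer 1
G0 Z3.500
G0 X0.000 Y0.000
G1 X18.000 Y0.000
G1 X18.000 Y8.000
G1 X8.000 Y8.000
G1 X8.000 Y19.000
G1 X0.000 Y19.000
G1 X0.000 Y0.000
; layer 2
G0 Z7.000
G0 X0.000 Y0.000
G1 X18.000 Y0.000
G1 X18.000 Y8.000
G1 X8.000 Y8.000
G1 X8.000 Y19.000
G1 X0.000 Y19.000
G1 X0.000 Y0.000
; layer 3
G0 Z10.500
G0 X0.000 Y0.000
G1 X18.000 Y0.000
G1 X18.000 Y8.000
G1 X8.000 Y8.000
G1 X8.000 Y19.000
G1 X0.000 Y19.000
G1 X0.000 Y0.000
; layer 4
G0 Z14.000
G0 X0.000 Y0.000
G1 X18.000 Y0.000
G1 X18.000 Y8.000
G1 X8.000 Y8.000
G1 X8.000 Y19.000
G1 X0.000 Y19.000
G1 X0.000 Y0.000
; layer 5
G0 Z17.500
G0 X0.000 Y0.000
G1 X18.000 Y0.000
G1 X18.000 Y8.000
G1 X8.000 Y8.000
G1 X8.000 Y19.000
G1 X0.000 Y19.000
G1 X0.000 Y0.000
; layer 6
G0 Z21.000
G0 X0.000 Y0.000
G1 X18.000 Y0.000
G1 X18.000 Y8.000
G1 X8.000 Y8.000
G1 X8.000 Y19.000
G1 X0.000 Y19.000
G1 X0.000 Y0.000
M2 ; end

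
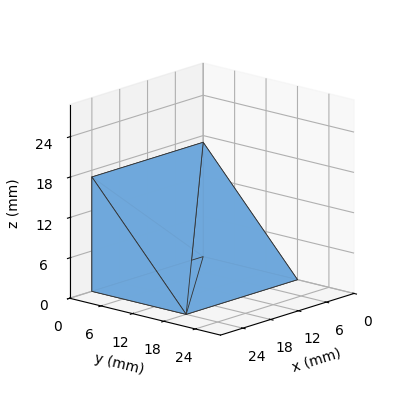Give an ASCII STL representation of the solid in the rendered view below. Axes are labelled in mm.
Reading the render: the shape is a wedge (ramp): 24 × 18 mm base, rising to 17 mm along the y=0 edge and sloping linearly to z=0 at y=18 (dimensions read to the nearest mm from the axis ticks). For the STL, each face is triangulated and given an outward normal.

solid part
  facet normal 0.0000 0.0000 -1.0000
    outer loop
      vertex 24.00 18.00 0.00
      vertex 24.00 0.00 0.00
      vertex 0.00 0.00 0.00
    endloop
  endfacet
  facet normal 0.0000 0.0000 -1.0000
    outer loop
      vertex 0.00 18.00 0.00
      vertex 24.00 18.00 0.00
      vertex 0.00 0.00 0.00
    endloop
  endfacet
  facet normal 0.0000 -1.0000 0.0000
    outer loop
      vertex 0.00 0.00 0.00
      vertex 24.00 0.00 0.00
      vertex 24.00 0.00 17.00
    endloop
  endfacet
  facet normal 0.0000 -1.0000 0.0000
    outer loop
      vertex 0.00 0.00 0.00
      vertex 24.00 0.00 17.00
      vertex 0.00 0.00 17.00
    endloop
  endfacet
  facet normal 0.0000 0.6866 0.7270
    outer loop
      vertex 0.00 0.00 17.00
      vertex 24.00 0.00 17.00
      vertex 24.00 18.00 0.00
    endloop
  endfacet
  facet normal 0.0000 0.6866 0.7270
    outer loop
      vertex 0.00 0.00 17.00
      vertex 24.00 18.00 0.00
      vertex 0.00 18.00 0.00
    endloop
  endfacet
  facet normal -1.0000 0.0000 0.0000
    outer loop
      vertex 0.00 0.00 17.00
      vertex 0.00 18.00 0.00
      vertex 0.00 0.00 0.00
    endloop
  endfacet
  facet normal 1.0000 0.0000 0.0000
    outer loop
      vertex 24.00 0.00 0.00
      vertex 24.00 18.00 0.00
      vertex 24.00 0.00 17.00
    endloop
  endfacet
endsolid part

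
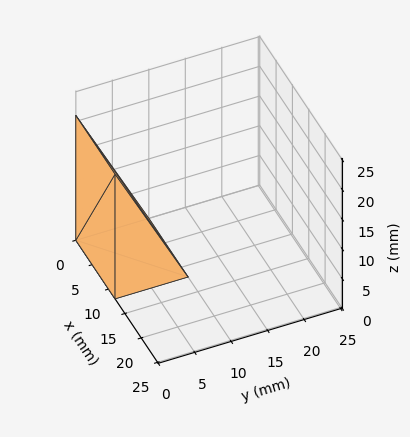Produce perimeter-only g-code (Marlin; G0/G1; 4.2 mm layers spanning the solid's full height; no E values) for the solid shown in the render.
Reading the render: the shape is a wedge (ramp): 12 × 10 mm base, rising to 21 mm along the y=0 edge and sloping linearly to z=0 at y=10 (dimensions read to the nearest mm from the axis ticks). For the g-code, the solid's height is divided into equal slices at the stated Δz and each level perimeter traced with G1 moves after a G0 lift.

; perimeter-only toolpath
G21 ; units = mm
G90 ; absolute positioning
G28 ; home
; layer 1
G0 Z4.2
G0 X0.0 Y0.0
G1 X12.0 Y0.0
G1 X12.0 Y8.0
G1 X0.0 Y8.0
G1 X0.0 Y0.0
; layer 2
G0 Z8.4
G0 X0.0 Y0.0
G1 X12.0 Y0.0
G1 X12.0 Y6.0
G1 X0.0 Y6.0
G1 X0.0 Y0.0
; layer 3
G0 Z12.6
G0 X0.0 Y0.0
G1 X12.0 Y0.0
G1 X12.0 Y4.0
G1 X0.0 Y4.0
G1 X0.0 Y0.0
; layer 4
G0 Z16.8
G0 X0.0 Y0.0
G1 X12.0 Y0.0
G1 X12.0 Y2.0
G1 X0.0 Y2.0
G1 X0.0 Y0.0
M2 ; end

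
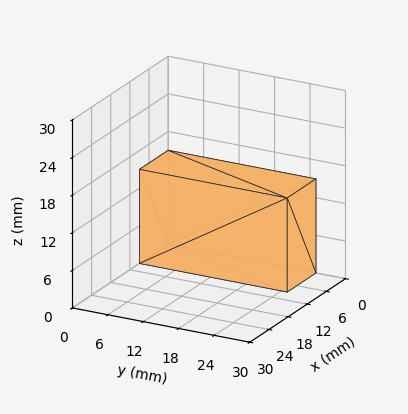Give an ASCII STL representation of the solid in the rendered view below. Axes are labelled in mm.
Reading the render: the shape is a rectangular box, roughly 9 × 25 mm footprint and 15 mm tall (dimensions read to the nearest mm from the axis ticks). For the STL, each face is triangulated and given an outward normal.

solid part
  facet normal 0.0000 0.0000 -1.0000
    outer loop
      vertex 9.00 25.00 0.00
      vertex 9.00 0.00 0.00
      vertex 0.00 0.00 0.00
    endloop
  endfacet
  facet normal 0.0000 0.0000 -1.0000
    outer loop
      vertex 0.00 25.00 0.00
      vertex 9.00 25.00 0.00
      vertex 0.00 0.00 0.00
    endloop
  endfacet
  facet normal 0.0000 0.0000 1.0000
    outer loop
      vertex 0.00 0.00 15.00
      vertex 9.00 0.00 15.00
      vertex 9.00 25.00 15.00
    endloop
  endfacet
  facet normal 0.0000 0.0000 1.0000
    outer loop
      vertex 0.00 0.00 15.00
      vertex 9.00 25.00 15.00
      vertex 0.00 25.00 15.00
    endloop
  endfacet
  facet normal 0.0000 -1.0000 0.0000
    outer loop
      vertex 0.00 0.00 0.00
      vertex 9.00 0.00 0.00
      vertex 9.00 0.00 15.00
    endloop
  endfacet
  facet normal 0.0000 -1.0000 0.0000
    outer loop
      vertex 0.00 0.00 0.00
      vertex 9.00 0.00 15.00
      vertex 0.00 0.00 15.00
    endloop
  endfacet
  facet normal 0.0000 1.0000 0.0000
    outer loop
      vertex 9.00 25.00 15.00
      vertex 9.00 25.00 0.00
      vertex 0.00 25.00 0.00
    endloop
  endfacet
  facet normal 0.0000 1.0000 0.0000
    outer loop
      vertex 0.00 25.00 15.00
      vertex 9.00 25.00 15.00
      vertex 0.00 25.00 0.00
    endloop
  endfacet
  facet normal -1.0000 0.0000 0.0000
    outer loop
      vertex 0.00 25.00 15.00
      vertex 0.00 25.00 0.00
      vertex 0.00 0.00 0.00
    endloop
  endfacet
  facet normal -1.0000 0.0000 0.0000
    outer loop
      vertex 0.00 0.00 15.00
      vertex 0.00 25.00 15.00
      vertex 0.00 0.00 0.00
    endloop
  endfacet
  facet normal 1.0000 0.0000 0.0000
    outer loop
      vertex 9.00 0.00 0.00
      vertex 9.00 25.00 0.00
      vertex 9.00 25.00 15.00
    endloop
  endfacet
  facet normal 1.0000 0.0000 0.0000
    outer loop
      vertex 9.00 0.00 0.00
      vertex 9.00 25.00 15.00
      vertex 9.00 0.00 15.00
    endloop
  endfacet
endsolid part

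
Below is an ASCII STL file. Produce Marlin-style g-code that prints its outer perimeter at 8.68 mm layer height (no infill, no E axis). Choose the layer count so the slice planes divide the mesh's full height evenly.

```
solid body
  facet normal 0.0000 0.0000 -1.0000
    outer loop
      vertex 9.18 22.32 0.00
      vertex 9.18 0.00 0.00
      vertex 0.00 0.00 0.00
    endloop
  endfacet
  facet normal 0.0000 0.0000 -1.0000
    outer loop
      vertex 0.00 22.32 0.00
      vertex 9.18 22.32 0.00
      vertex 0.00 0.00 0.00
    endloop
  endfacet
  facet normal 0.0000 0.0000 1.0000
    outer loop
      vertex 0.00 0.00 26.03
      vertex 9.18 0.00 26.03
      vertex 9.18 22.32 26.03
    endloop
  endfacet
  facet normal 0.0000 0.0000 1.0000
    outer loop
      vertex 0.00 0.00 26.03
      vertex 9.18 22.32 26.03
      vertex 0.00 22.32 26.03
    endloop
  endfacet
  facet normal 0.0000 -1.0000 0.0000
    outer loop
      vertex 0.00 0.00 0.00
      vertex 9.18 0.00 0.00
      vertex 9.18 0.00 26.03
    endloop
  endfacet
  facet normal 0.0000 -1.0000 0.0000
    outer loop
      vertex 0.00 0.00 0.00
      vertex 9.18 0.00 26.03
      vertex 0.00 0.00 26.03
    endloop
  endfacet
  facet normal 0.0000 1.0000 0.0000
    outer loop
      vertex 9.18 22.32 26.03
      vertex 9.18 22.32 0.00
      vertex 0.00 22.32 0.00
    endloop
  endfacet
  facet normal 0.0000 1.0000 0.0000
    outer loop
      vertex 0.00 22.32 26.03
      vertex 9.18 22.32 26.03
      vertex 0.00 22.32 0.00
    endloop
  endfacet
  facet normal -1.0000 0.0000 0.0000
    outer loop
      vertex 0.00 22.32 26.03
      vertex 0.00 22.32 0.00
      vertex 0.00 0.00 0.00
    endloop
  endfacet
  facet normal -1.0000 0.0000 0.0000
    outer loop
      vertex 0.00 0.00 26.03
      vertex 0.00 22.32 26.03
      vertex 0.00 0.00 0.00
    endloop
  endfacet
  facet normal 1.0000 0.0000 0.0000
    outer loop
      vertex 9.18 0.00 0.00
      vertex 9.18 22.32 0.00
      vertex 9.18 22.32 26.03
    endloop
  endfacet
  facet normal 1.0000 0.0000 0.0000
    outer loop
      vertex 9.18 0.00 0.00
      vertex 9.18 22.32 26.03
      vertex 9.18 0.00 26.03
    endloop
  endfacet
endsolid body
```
; perimeter-only toolpath
G21 ; units = mm
G90 ; absolute positioning
G28 ; home
; layer 1
G0 Z8.68
G0 X0.00 Y0.00
G1 X9.18 Y0.00
G1 X9.18 Y22.32
G1 X0.00 Y22.32
G1 X0.00 Y0.00
; layer 2
G0 Z17.35
G0 X0.00 Y0.00
G1 X9.18 Y0.00
G1 X9.18 Y22.32
G1 X0.00 Y22.32
G1 X0.00 Y0.00
; layer 3
G0 Z26.03
G0 X0.00 Y0.00
G1 X9.18 Y0.00
G1 X9.18 Y22.32
G1 X0.00 Y22.32
G1 X0.00 Y0.00
M2 ; end

The solid is a rectangular box, roughly 9.18 × 22.3 mm footprint and 26 mm tall. Slicing at Δz = 8.68 mm — 3 equal slices spanning the solid's height, so layer i sits at z = i·h/3 — gives 3 non-empty perimeters. Each is a 4-segment closed polygon; G0 lifts to the layer z and rapids to the start vertex, then G1 traces the edges.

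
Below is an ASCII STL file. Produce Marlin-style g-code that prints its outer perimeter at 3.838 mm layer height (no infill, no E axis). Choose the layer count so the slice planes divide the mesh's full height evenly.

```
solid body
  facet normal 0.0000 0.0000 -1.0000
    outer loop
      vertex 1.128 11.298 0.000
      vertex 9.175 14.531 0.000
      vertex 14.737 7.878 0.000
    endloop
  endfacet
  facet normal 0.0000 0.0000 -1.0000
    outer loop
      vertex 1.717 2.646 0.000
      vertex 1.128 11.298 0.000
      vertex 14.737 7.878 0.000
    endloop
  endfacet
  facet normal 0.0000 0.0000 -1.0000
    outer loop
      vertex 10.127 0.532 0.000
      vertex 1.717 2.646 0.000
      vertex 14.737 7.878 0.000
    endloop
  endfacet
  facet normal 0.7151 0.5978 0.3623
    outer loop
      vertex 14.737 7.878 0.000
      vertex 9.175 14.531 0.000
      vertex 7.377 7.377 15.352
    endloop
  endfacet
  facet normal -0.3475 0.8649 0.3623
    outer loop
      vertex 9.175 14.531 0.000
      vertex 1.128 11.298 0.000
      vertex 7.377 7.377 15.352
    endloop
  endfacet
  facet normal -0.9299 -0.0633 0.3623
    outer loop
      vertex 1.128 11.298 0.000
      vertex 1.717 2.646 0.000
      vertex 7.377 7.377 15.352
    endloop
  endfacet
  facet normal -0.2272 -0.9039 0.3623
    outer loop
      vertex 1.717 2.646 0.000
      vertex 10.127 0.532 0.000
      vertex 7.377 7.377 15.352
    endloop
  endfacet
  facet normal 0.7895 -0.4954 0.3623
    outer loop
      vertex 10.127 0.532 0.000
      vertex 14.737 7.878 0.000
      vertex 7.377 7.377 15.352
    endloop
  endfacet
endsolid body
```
; perimeter-only toolpath
G21 ; units = mm
G90 ; absolute positioning
G28 ; home
; layer 1
G0 Z3.838
G0 X12.897 Y7.753
G1 X8.726 Y12.743
G1 X2.690 Y10.318
G1 X3.132 Y3.829
G1 X9.440 Y2.243
G1 X12.897 Y7.753
; layer 2
G0 Z7.676
G0 X11.057 Y7.627
G1 X8.276 Y10.954
G1 X4.252 Y9.338
G1 X4.547 Y5.011
G1 X8.752 Y3.954
G1 X11.057 Y7.627
; layer 3
G0 Z11.514
G0 X9.217 Y7.502
G1 X7.827 Y9.166
G1 X5.815 Y8.357
G1 X5.962 Y6.194
G1 X8.065 Y5.666
G1 X9.217 Y7.502
M2 ; end

The solid is a regular 5-sided pyramid, base circumscribed radius ≈ 7.38 mm, apex at z ≈ 15.4 mm. Slicing at Δz = 3.838 mm — 4 equal slices spanning the solid's height, so layer i sits at z = i·h/4 — gives 3 non-empty perimeters. Each is a 5-segment closed polygon; G0 lifts to the layer z and rapids to the start vertex, then G1 traces the edges. The cross-section shrinks linearly with z (the slice at the apex is degenerate and omitted).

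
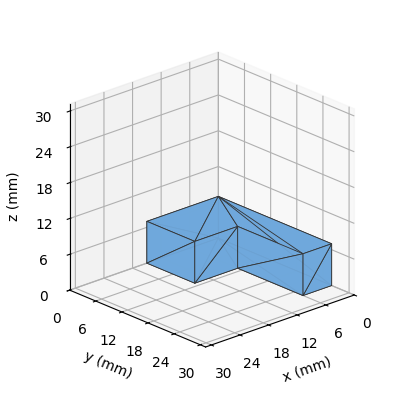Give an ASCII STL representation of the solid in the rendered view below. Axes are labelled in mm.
Reading the render: the shape is an L-shaped prism: outer 15 × 26 mm, arm thicknesses ≈ 11 mm (horizontal) and 6 mm (vertical), extruded 7 mm in z (dimensions read to the nearest mm from the axis ticks). For the STL, each face is triangulated and given an outward normal.

solid part
  facet normal 0.0000 0.0000 -1.0000
    outer loop
      vertex 15.00 11.00 0.00
      vertex 15.00 0.00 0.00
      vertex 0.00 0.00 0.00
    endloop
  endfacet
  facet normal 0.0000 0.0000 -1.0000
    outer loop
      vertex 6.00 11.00 0.00
      vertex 15.00 11.00 0.00
      vertex 0.00 0.00 0.00
    endloop
  endfacet
  facet normal 0.0000 0.0000 -1.0000
    outer loop
      vertex 6.00 26.00 0.00
      vertex 6.00 11.00 0.00
      vertex 0.00 0.00 0.00
    endloop
  endfacet
  facet normal 0.0000 0.0000 -1.0000
    outer loop
      vertex 0.00 26.00 0.00
      vertex 6.00 26.00 0.00
      vertex 0.00 0.00 0.00
    endloop
  endfacet
  facet normal 0.0000 0.0000 1.0000
    outer loop
      vertex 0.00 0.00 7.00
      vertex 15.00 0.00 7.00
      vertex 15.00 11.00 7.00
    endloop
  endfacet
  facet normal 0.0000 0.0000 1.0000
    outer loop
      vertex 0.00 0.00 7.00
      vertex 15.00 11.00 7.00
      vertex 6.00 11.00 7.00
    endloop
  endfacet
  facet normal 0.0000 0.0000 1.0000
    outer loop
      vertex 0.00 0.00 7.00
      vertex 6.00 11.00 7.00
      vertex 6.00 26.00 7.00
    endloop
  endfacet
  facet normal 0.0000 0.0000 1.0000
    outer loop
      vertex 0.00 0.00 7.00
      vertex 6.00 26.00 7.00
      vertex 0.00 26.00 7.00
    endloop
  endfacet
  facet normal 0.0000 -1.0000 0.0000
    outer loop
      vertex 0.00 0.00 0.00
      vertex 15.00 0.00 0.00
      vertex 15.00 0.00 7.00
    endloop
  endfacet
  facet normal 0.0000 -1.0000 0.0000
    outer loop
      vertex 0.00 0.00 0.00
      vertex 15.00 0.00 7.00
      vertex 0.00 0.00 7.00
    endloop
  endfacet
  facet normal 1.0000 0.0000 0.0000
    outer loop
      vertex 15.00 0.00 0.00
      vertex 15.00 11.00 0.00
      vertex 15.00 11.00 7.00
    endloop
  endfacet
  facet normal 1.0000 0.0000 0.0000
    outer loop
      vertex 15.00 0.00 0.00
      vertex 15.00 11.00 7.00
      vertex 15.00 0.00 7.00
    endloop
  endfacet
  facet normal 0.0000 1.0000 0.0000
    outer loop
      vertex 15.00 11.00 0.00
      vertex 6.00 11.00 0.00
      vertex 6.00 11.00 7.00
    endloop
  endfacet
  facet normal 0.0000 1.0000 0.0000
    outer loop
      vertex 15.00 11.00 0.00
      vertex 6.00 11.00 7.00
      vertex 15.00 11.00 7.00
    endloop
  endfacet
  facet normal 1.0000 0.0000 0.0000
    outer loop
      vertex 6.00 11.00 0.00
      vertex 6.00 26.00 0.00
      vertex 6.00 26.00 7.00
    endloop
  endfacet
  facet normal 1.0000 0.0000 0.0000
    outer loop
      vertex 6.00 11.00 0.00
      vertex 6.00 26.00 7.00
      vertex 6.00 11.00 7.00
    endloop
  endfacet
  facet normal 0.0000 1.0000 0.0000
    outer loop
      vertex 6.00 26.00 0.00
      vertex 0.00 26.00 0.00
      vertex 0.00 26.00 7.00
    endloop
  endfacet
  facet normal 0.0000 1.0000 0.0000
    outer loop
      vertex 6.00 26.00 0.00
      vertex 0.00 26.00 7.00
      vertex 6.00 26.00 7.00
    endloop
  endfacet
  facet normal -1.0000 0.0000 0.0000
    outer loop
      vertex 0.00 26.00 0.00
      vertex 0.00 0.00 0.00
      vertex 0.00 0.00 7.00
    endloop
  endfacet
  facet normal -1.0000 0.0000 0.0000
    outer loop
      vertex 0.00 26.00 0.00
      vertex 0.00 0.00 7.00
      vertex 0.00 26.00 7.00
    endloop
  endfacet
endsolid part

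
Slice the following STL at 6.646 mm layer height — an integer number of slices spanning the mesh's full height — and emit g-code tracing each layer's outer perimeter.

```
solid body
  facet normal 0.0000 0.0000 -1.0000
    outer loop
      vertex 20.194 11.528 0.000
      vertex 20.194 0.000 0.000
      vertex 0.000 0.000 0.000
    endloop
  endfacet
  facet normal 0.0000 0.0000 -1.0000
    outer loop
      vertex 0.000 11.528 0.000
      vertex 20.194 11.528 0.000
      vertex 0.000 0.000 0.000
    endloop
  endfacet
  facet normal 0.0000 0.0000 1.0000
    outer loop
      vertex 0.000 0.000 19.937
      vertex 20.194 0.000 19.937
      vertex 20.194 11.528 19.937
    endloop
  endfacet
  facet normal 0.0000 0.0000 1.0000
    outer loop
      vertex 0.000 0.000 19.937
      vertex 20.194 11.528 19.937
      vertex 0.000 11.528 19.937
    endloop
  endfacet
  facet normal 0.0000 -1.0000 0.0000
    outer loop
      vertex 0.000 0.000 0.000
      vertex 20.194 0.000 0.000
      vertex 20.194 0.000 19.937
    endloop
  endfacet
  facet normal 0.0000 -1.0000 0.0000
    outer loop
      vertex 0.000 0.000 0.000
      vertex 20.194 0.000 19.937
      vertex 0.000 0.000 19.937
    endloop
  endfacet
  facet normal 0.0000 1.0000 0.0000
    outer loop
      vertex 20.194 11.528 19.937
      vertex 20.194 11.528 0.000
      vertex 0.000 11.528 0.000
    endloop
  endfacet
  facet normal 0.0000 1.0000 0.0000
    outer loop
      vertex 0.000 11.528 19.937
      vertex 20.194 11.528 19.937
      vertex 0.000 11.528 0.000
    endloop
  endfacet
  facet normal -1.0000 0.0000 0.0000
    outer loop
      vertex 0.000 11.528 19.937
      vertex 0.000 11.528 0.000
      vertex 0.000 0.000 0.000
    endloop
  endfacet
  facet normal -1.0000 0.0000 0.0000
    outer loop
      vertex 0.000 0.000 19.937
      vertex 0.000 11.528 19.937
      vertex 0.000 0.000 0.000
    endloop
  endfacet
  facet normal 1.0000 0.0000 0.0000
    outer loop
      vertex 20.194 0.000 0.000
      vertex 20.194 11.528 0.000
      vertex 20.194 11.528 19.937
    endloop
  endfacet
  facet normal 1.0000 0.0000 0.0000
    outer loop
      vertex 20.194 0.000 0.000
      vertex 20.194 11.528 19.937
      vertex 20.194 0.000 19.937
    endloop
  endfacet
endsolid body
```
; perimeter-only toolpath
G21 ; units = mm
G90 ; absolute positioning
G28 ; home
; layer 1
G0 Z6.646
G0 X0.000 Y0.000
G1 X20.194 Y0.000
G1 X20.194 Y11.528
G1 X0.000 Y11.528
G1 X0.000 Y0.000
; layer 2
G0 Z13.291
G0 X0.000 Y0.000
G1 X20.194 Y0.000
G1 X20.194 Y11.528
G1 X0.000 Y11.528
G1 X0.000 Y0.000
; layer 3
G0 Z19.937
G0 X0.000 Y0.000
G1 X20.194 Y0.000
G1 X20.194 Y11.528
G1 X0.000 Y11.528
G1 X0.000 Y0.000
M2 ; end

The solid is a rectangular box, roughly 20.2 × 11.5 mm footprint and 19.9 mm tall. Slicing at Δz = 6.646 mm — 3 equal slices spanning the solid's height, so layer i sits at z = i·h/3 — gives 3 non-empty perimeters. Each is a 4-segment closed polygon; G0 lifts to the layer z and rapids to the start vertex, then G1 traces the edges.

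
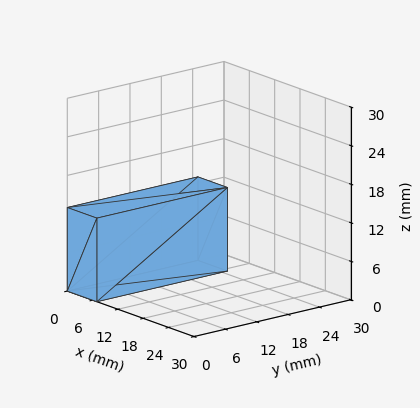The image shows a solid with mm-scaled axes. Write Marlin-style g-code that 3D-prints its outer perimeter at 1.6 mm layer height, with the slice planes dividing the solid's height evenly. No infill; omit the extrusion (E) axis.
Reading the render: the shape is a rectangular box, roughly 7 × 25 mm footprint and 13 mm tall (dimensions read to the nearest mm from the axis ticks). For the g-code, the solid's height is divided into equal slices at the stated Δz and each level perimeter traced with G1 moves after a G0 lift.

; perimeter-only toolpath
G21 ; units = mm
G90 ; absolute positioning
G28 ; home
; layer 1
G0 Z1.6
G0 X0.0 Y0.0
G1 X7.0 Y0.0
G1 X7.0 Y25.0
G1 X0.0 Y25.0
G1 X0.0 Y0.0
; layer 2
G0 Z3.2
G0 X0.0 Y0.0
G1 X7.0 Y0.0
G1 X7.0 Y25.0
G1 X0.0 Y25.0
G1 X0.0 Y0.0
; layer 3
G0 Z4.9
G0 X0.0 Y0.0
G1 X7.0 Y0.0
G1 X7.0 Y25.0
G1 X0.0 Y25.0
G1 X0.0 Y0.0
; layer 4
G0 Z6.5
G0 X0.0 Y0.0
G1 X7.0 Y0.0
G1 X7.0 Y25.0
G1 X0.0 Y25.0
G1 X0.0 Y0.0
; layer 5
G0 Z8.1
G0 X0.0 Y0.0
G1 X7.0 Y0.0
G1 X7.0 Y25.0
G1 X0.0 Y25.0
G1 X0.0 Y0.0
; layer 6
G0 Z9.8
G0 X0.0 Y0.0
G1 X7.0 Y0.0
G1 X7.0 Y25.0
G1 X0.0 Y25.0
G1 X0.0 Y0.0
; layer 7
G0 Z11.4
G0 X0.0 Y0.0
G1 X7.0 Y0.0
G1 X7.0 Y25.0
G1 X0.0 Y25.0
G1 X0.0 Y0.0
; layer 8
G0 Z13.0
G0 X0.0 Y0.0
G1 X7.0 Y0.0
G1 X7.0 Y25.0
G1 X0.0 Y25.0
G1 X0.0 Y0.0
M2 ; end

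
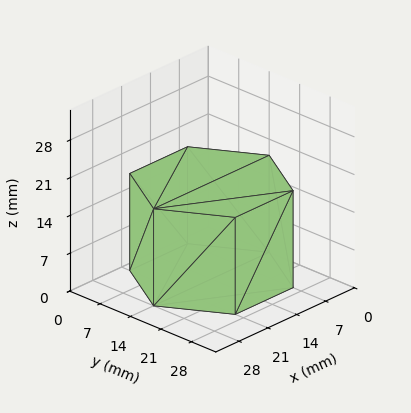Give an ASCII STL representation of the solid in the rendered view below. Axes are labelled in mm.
Reading the render: the shape is a regular 6-sided prism (a cylinder approximated with 6 flat sides), circumscribed radius ≈ 14 mm, height ≈ 18 mm (dimensions read to the nearest mm from the axis ticks). For the STL, each face is triangulated and given an outward normal.

solid part
  facet normal 0.0000 0.0000 -1.0000
    outer loop
      vertex 7.00 26.12 0.00
      vertex 21.00 26.12 0.00
      vertex 28.00 14.00 0.00
    endloop
  endfacet
  facet normal 0.0000 0.0000 -1.0000
    outer loop
      vertex 0.00 14.00 0.00
      vertex 7.00 26.12 0.00
      vertex 28.00 14.00 0.00
    endloop
  endfacet
  facet normal 0.0000 0.0000 -1.0000
    outer loop
      vertex 7.00 1.88 0.00
      vertex 0.00 14.00 0.00
      vertex 28.00 14.00 0.00
    endloop
  endfacet
  facet normal 0.0000 0.0000 -1.0000
    outer loop
      vertex 21.00 1.88 0.00
      vertex 7.00 1.88 0.00
      vertex 28.00 14.00 0.00
    endloop
  endfacet
  facet normal 0.0000 0.0000 1.0000
    outer loop
      vertex 28.00 14.00 18.00
      vertex 21.00 26.12 18.00
      vertex 7.00 26.12 18.00
    endloop
  endfacet
  facet normal 0.0000 0.0000 1.0000
    outer loop
      vertex 28.00 14.00 18.00
      vertex 7.00 26.12 18.00
      vertex 0.00 14.00 18.00
    endloop
  endfacet
  facet normal 0.0000 0.0000 1.0000
    outer loop
      vertex 28.00 14.00 18.00
      vertex 0.00 14.00 18.00
      vertex 7.00 1.88 18.00
    endloop
  endfacet
  facet normal 0.0000 0.0000 1.0000
    outer loop
      vertex 28.00 14.00 18.00
      vertex 7.00 1.88 18.00
      vertex 21.00 1.88 18.00
    endloop
  endfacet
  facet normal 0.8659 0.5001 0.0000
    outer loop
      vertex 28.00 14.00 0.00
      vertex 21.00 26.12 0.00
      vertex 21.00 26.12 18.00
    endloop
  endfacet
  facet normal 0.8659 0.5001 0.0000
    outer loop
      vertex 28.00 14.00 0.00
      vertex 21.00 26.12 18.00
      vertex 28.00 14.00 18.00
    endloop
  endfacet
  facet normal 0.0000 1.0000 0.0000
    outer loop
      vertex 21.00 26.12 0.00
      vertex 7.00 26.12 0.00
      vertex 7.00 26.12 18.00
    endloop
  endfacet
  facet normal 0.0000 1.0000 0.0000
    outer loop
      vertex 21.00 26.12 0.00
      vertex 7.00 26.12 18.00
      vertex 21.00 26.12 18.00
    endloop
  endfacet
  facet normal -0.8659 0.5001 0.0000
    outer loop
      vertex 7.00 26.12 0.00
      vertex 0.00 14.00 0.00
      vertex 0.00 14.00 18.00
    endloop
  endfacet
  facet normal -0.8659 0.5001 0.0000
    outer loop
      vertex 7.00 26.12 0.00
      vertex 0.00 14.00 18.00
      vertex 7.00 26.12 18.00
    endloop
  endfacet
  facet normal -0.8659 -0.5001 0.0000
    outer loop
      vertex 0.00 14.00 0.00
      vertex 7.00 1.88 0.00
      vertex 7.00 1.88 18.00
    endloop
  endfacet
  facet normal -0.8659 -0.5001 0.0000
    outer loop
      vertex 0.00 14.00 0.00
      vertex 7.00 1.88 18.00
      vertex 0.00 14.00 18.00
    endloop
  endfacet
  facet normal 0.0000 -1.0000 0.0000
    outer loop
      vertex 7.00 1.88 0.00
      vertex 21.00 1.88 0.00
      vertex 21.00 1.88 18.00
    endloop
  endfacet
  facet normal 0.0000 -1.0000 0.0000
    outer loop
      vertex 7.00 1.88 0.00
      vertex 21.00 1.88 18.00
      vertex 7.00 1.88 18.00
    endloop
  endfacet
  facet normal 0.8659 -0.5001 0.0000
    outer loop
      vertex 21.00 1.88 0.00
      vertex 28.00 14.00 0.00
      vertex 28.00 14.00 18.00
    endloop
  endfacet
  facet normal 0.8659 -0.5001 0.0000
    outer loop
      vertex 21.00 1.88 0.00
      vertex 28.00 14.00 18.00
      vertex 21.00 1.88 18.00
    endloop
  endfacet
endsolid part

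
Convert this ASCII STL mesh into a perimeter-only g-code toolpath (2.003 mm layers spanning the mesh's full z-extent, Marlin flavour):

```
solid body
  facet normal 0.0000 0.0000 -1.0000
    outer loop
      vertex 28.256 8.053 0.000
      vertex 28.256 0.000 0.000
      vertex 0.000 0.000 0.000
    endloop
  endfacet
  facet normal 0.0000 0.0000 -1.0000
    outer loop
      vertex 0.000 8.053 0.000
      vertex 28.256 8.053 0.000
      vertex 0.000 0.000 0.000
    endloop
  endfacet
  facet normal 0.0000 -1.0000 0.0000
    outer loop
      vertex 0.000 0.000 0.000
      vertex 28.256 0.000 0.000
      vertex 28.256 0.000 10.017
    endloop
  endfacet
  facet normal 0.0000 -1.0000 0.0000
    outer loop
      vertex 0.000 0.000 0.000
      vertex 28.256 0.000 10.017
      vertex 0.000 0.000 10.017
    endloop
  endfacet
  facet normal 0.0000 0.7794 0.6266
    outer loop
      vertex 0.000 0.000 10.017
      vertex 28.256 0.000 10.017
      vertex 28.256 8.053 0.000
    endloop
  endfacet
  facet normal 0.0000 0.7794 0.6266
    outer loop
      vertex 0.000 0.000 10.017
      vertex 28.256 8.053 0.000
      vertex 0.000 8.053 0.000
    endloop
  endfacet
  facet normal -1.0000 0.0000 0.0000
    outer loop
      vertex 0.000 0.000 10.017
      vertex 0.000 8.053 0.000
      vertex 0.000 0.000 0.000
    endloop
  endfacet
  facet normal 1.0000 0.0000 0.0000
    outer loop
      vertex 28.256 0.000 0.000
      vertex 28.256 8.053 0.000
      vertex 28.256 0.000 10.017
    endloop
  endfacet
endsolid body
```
; perimeter-only toolpath
G21 ; units = mm
G90 ; absolute positioning
G28 ; home
; layer 1
G0 Z2.003
G0 X0.000 Y0.000
G1 X28.256 Y0.000
G1 X28.256 Y6.442
G1 X0.000 Y6.442
G1 X0.000 Y0.000
; layer 2
G0 Z4.007
G0 X0.000 Y0.000
G1 X28.256 Y0.000
G1 X28.256 Y4.832
G1 X0.000 Y4.832
G1 X0.000 Y0.000
; layer 3
G0 Z6.010
G0 X0.000 Y0.000
G1 X28.256 Y0.000
G1 X28.256 Y3.221
G1 X0.000 Y3.221
G1 X0.000 Y0.000
; layer 4
G0 Z8.014
G0 X0.000 Y0.000
G1 X28.256 Y0.000
G1 X28.256 Y1.611
G1 X0.000 Y1.611
G1 X0.000 Y0.000
M2 ; end

The solid is a wedge (ramp): 28.3 × 8.05 mm base, rising to 10 mm along the y=0 edge and sloping linearly to z=0 at y=8.05. Slicing at Δz = 2.003 mm — 5 equal slices spanning the solid's height, so layer i sits at z = i·h/5 — gives 4 non-empty perimeters. Each is a 4-segment closed polygon; G0 lifts to the layer z and rapids to the start vertex, then G1 traces the edges. The cross-section shrinks linearly with z (the slice at the apex is degenerate and omitted).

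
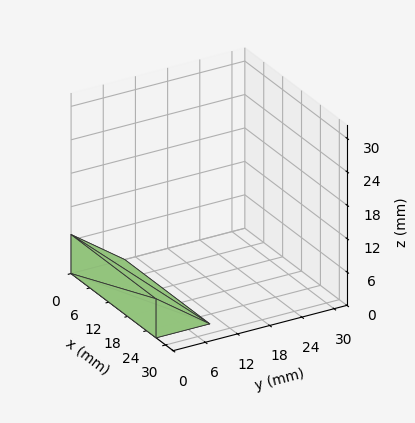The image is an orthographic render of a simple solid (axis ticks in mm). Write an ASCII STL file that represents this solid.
Reading the render: the shape is a wedge (ramp): 27 × 10 mm base, rising to 7 mm along the y=0 edge and sloping linearly to z=0 at y=10 (dimensions read to the nearest mm from the axis ticks). For the STL, each face is triangulated and given an outward normal.

solid part
  facet normal 0.0000 0.0000 -1.0000
    outer loop
      vertex 27.000 10.000 0.000
      vertex 27.000 0.000 0.000
      vertex 0.000 0.000 0.000
    endloop
  endfacet
  facet normal 0.0000 0.0000 -1.0000
    outer loop
      vertex 0.000 10.000 0.000
      vertex 27.000 10.000 0.000
      vertex 0.000 0.000 0.000
    endloop
  endfacet
  facet normal 0.0000 -1.0000 0.0000
    outer loop
      vertex 0.000 0.000 0.000
      vertex 27.000 0.000 0.000
      vertex 27.000 0.000 7.000
    endloop
  endfacet
  facet normal 0.0000 -1.0000 0.0000
    outer loop
      vertex 0.000 0.000 0.000
      vertex 27.000 0.000 7.000
      vertex 0.000 0.000 7.000
    endloop
  endfacet
  facet normal 0.0000 0.5735 0.8192
    outer loop
      vertex 0.000 0.000 7.000
      vertex 27.000 0.000 7.000
      vertex 27.000 10.000 0.000
    endloop
  endfacet
  facet normal 0.0000 0.5735 0.8192
    outer loop
      vertex 0.000 0.000 7.000
      vertex 27.000 10.000 0.000
      vertex 0.000 10.000 0.000
    endloop
  endfacet
  facet normal -1.0000 0.0000 0.0000
    outer loop
      vertex 0.000 0.000 7.000
      vertex 0.000 10.000 0.000
      vertex 0.000 0.000 0.000
    endloop
  endfacet
  facet normal 1.0000 0.0000 0.0000
    outer loop
      vertex 27.000 0.000 0.000
      vertex 27.000 10.000 0.000
      vertex 27.000 0.000 7.000
    endloop
  endfacet
endsolid part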